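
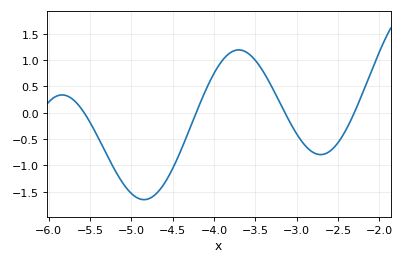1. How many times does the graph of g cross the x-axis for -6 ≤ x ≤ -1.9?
4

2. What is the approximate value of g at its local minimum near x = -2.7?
-0.8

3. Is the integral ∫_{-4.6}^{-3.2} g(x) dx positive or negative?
positive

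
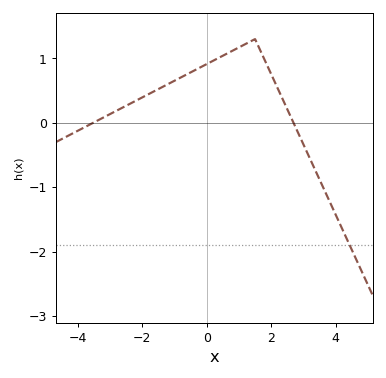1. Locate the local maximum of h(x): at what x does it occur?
1.4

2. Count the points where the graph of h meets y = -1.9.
1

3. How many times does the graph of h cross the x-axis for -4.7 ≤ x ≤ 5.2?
2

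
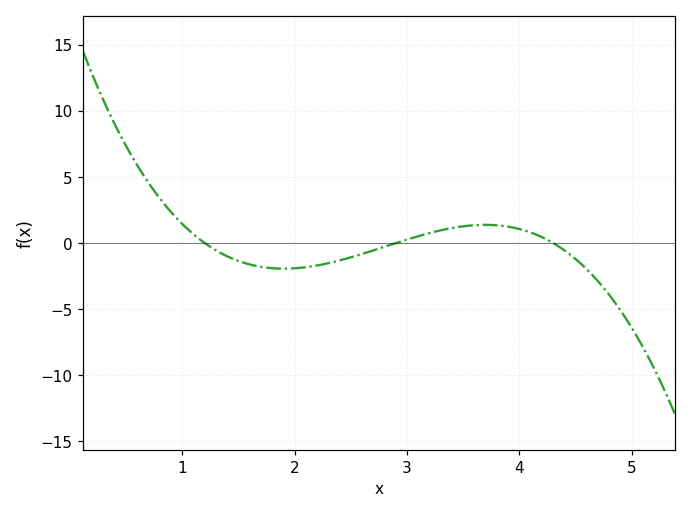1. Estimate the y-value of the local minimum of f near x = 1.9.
-2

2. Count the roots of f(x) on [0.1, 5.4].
3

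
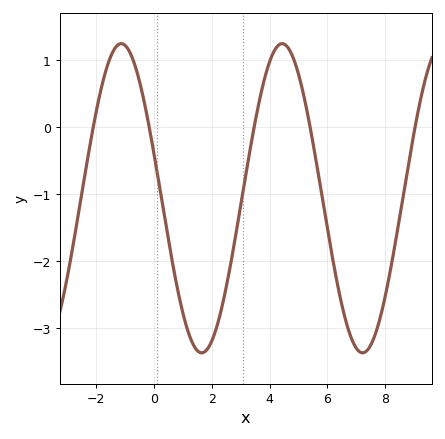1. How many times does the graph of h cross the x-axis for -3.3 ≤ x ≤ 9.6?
5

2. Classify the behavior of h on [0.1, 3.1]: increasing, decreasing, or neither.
neither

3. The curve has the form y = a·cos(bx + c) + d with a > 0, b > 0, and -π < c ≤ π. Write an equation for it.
y = 2.31cos(1.1x + 1.3) - 1.06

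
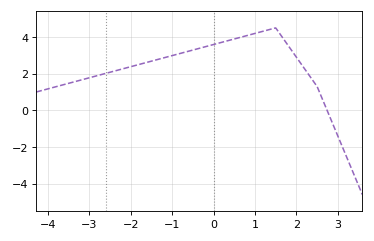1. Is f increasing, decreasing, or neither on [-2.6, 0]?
increasing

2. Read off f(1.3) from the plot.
4.4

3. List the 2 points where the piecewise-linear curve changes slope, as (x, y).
(1.5, 4.5); (2.5, 1.3)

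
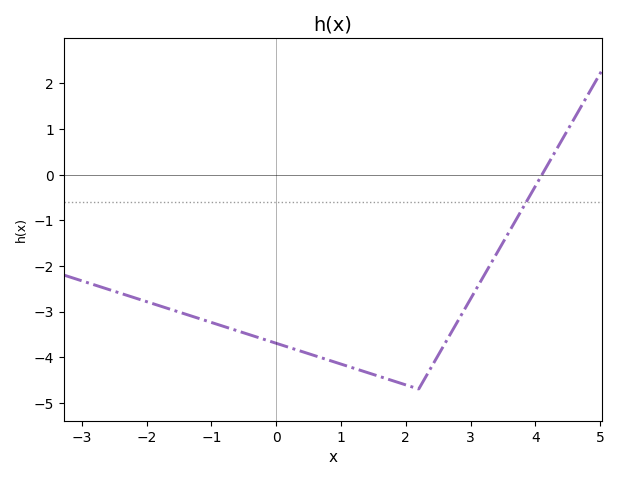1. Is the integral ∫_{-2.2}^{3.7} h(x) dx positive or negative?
negative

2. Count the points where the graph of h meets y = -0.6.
1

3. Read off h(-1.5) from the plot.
-3.01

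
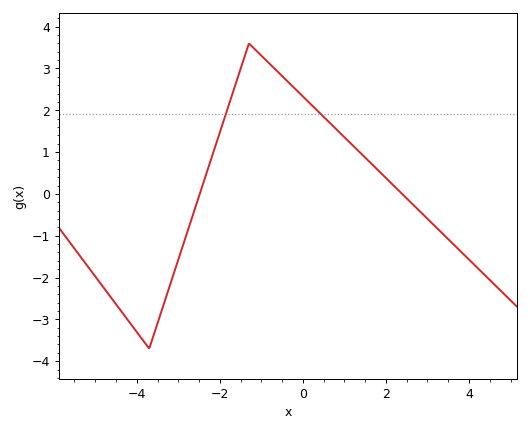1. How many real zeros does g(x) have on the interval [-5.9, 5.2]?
2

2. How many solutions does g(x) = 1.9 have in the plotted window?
2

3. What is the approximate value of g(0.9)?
1.5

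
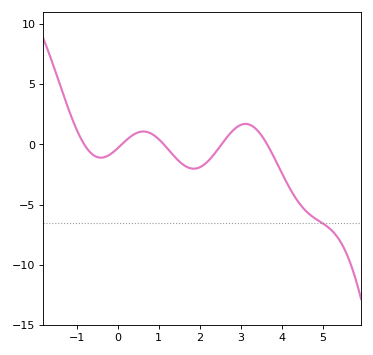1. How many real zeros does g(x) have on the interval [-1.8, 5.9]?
5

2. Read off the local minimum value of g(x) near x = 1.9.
-2.02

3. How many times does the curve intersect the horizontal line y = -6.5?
1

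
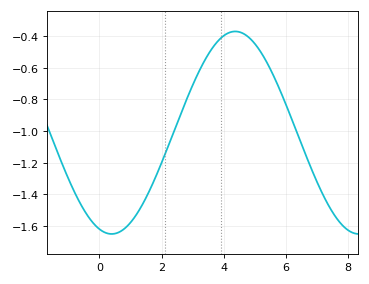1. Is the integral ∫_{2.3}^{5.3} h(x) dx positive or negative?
negative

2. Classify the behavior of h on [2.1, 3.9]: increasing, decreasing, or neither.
increasing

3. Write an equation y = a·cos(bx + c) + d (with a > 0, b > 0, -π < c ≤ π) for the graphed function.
y = 0.64cos(0.79x + 2.83) - 1.01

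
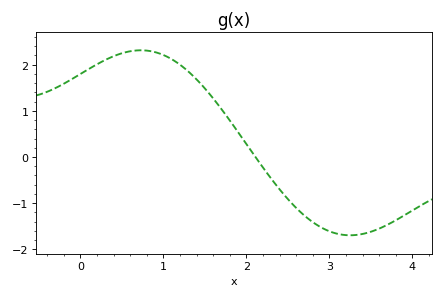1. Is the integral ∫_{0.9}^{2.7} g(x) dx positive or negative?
positive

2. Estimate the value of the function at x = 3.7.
-1.5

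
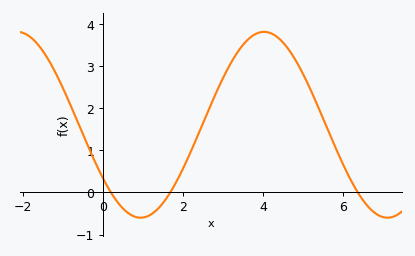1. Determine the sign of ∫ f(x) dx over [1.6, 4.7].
positive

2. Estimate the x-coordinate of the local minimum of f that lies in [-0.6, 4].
1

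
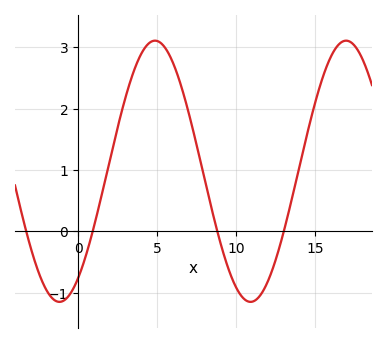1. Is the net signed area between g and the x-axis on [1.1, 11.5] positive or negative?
positive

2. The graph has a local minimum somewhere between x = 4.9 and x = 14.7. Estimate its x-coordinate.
10.9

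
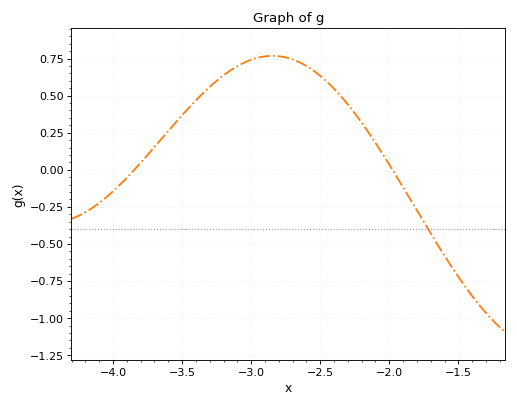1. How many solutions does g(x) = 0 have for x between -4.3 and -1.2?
2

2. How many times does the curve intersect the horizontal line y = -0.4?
1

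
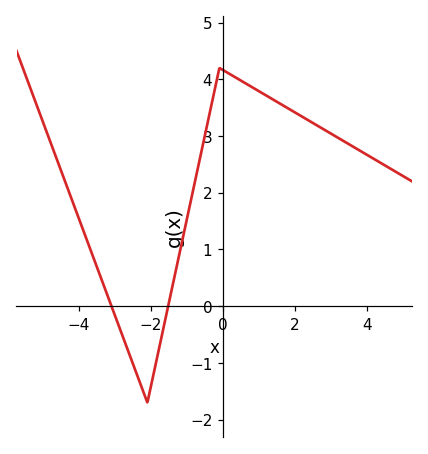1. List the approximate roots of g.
-3.1, -1.52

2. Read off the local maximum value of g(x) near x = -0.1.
4.2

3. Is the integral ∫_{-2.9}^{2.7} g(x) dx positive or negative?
positive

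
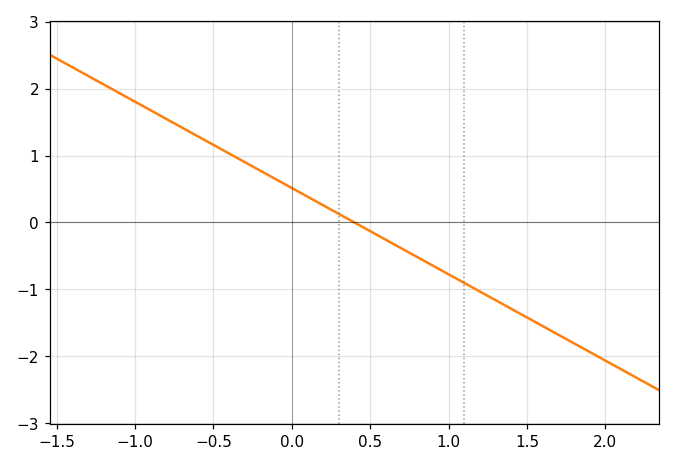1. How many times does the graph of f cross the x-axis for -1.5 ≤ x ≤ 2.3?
1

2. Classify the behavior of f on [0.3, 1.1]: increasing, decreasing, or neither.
decreasing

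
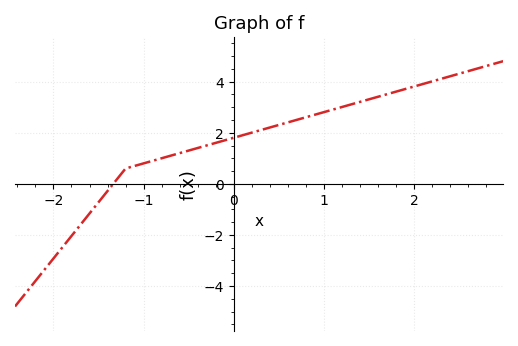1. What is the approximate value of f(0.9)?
2.71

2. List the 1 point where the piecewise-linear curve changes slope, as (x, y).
(-1.2, 0.6)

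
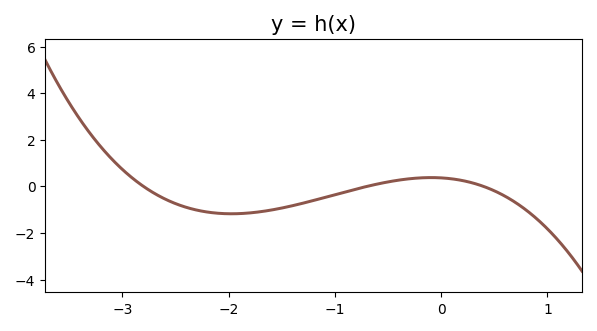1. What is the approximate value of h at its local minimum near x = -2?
-1.17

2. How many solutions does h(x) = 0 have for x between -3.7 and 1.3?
3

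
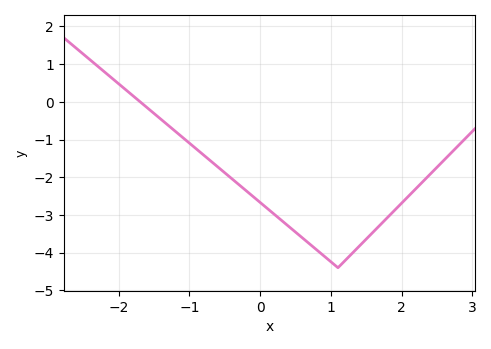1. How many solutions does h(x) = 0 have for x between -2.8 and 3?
1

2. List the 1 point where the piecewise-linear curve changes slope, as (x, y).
(1.1, -4.4)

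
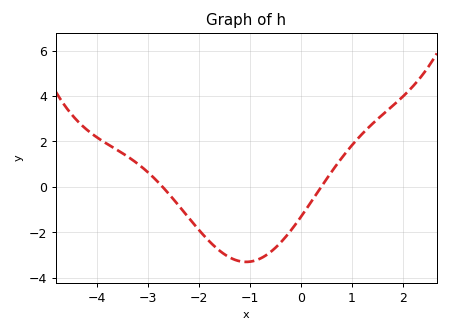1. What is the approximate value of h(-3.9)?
2.03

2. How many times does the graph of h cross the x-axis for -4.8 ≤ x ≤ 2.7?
2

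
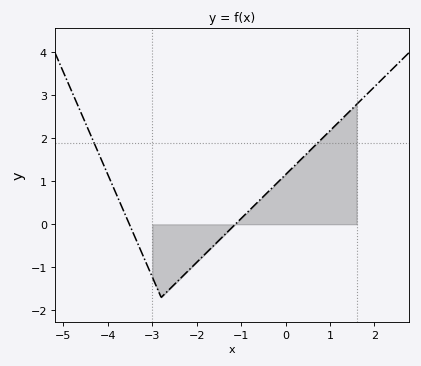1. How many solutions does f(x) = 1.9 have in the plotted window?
2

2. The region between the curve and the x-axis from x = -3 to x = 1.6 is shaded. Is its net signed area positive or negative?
positive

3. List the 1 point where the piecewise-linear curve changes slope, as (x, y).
(-2.8, -1.7)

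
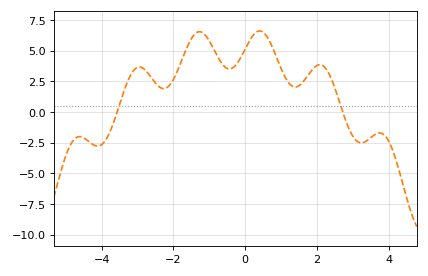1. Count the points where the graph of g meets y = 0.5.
2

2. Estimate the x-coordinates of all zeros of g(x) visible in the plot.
-3.57, 2.72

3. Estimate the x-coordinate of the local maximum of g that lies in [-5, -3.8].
-4.61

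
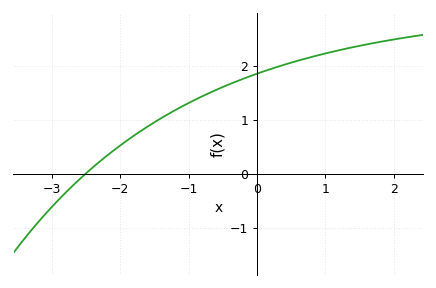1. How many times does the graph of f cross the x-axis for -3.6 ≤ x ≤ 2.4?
1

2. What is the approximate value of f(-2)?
0.524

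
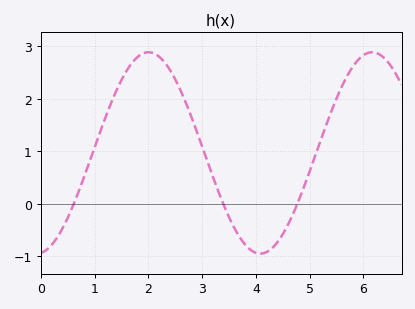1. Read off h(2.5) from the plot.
2.37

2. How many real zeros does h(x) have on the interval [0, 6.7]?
3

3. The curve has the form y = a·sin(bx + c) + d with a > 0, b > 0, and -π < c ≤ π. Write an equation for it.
y = 1.92sin(1.51x - 1.45) + 0.97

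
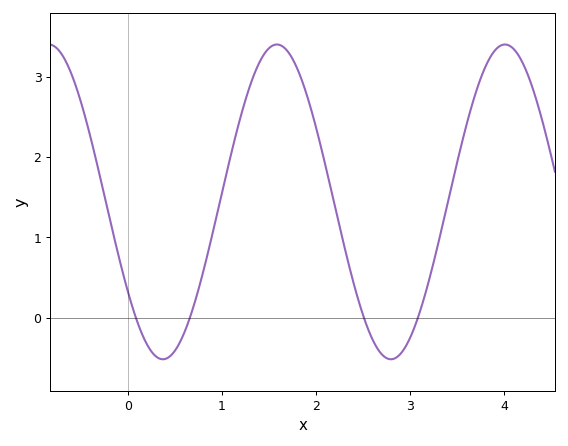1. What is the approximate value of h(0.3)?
-0.488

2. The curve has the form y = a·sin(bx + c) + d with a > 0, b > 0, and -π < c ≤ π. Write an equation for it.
y = 1.96sin(2.59x - 2.53) + 1.44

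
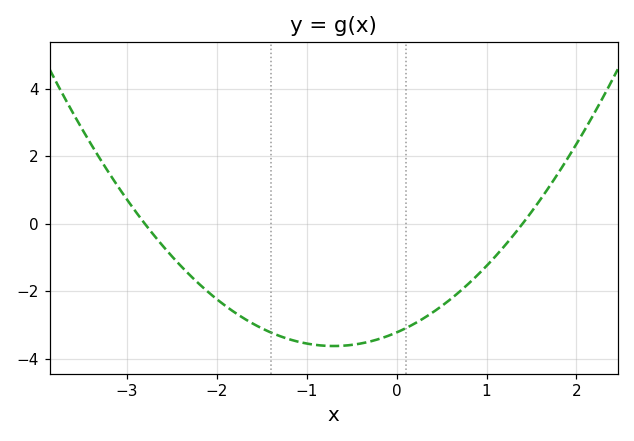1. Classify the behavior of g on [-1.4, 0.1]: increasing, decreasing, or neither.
neither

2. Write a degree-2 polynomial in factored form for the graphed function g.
y = 0.82(x + 2.8)(x - 1.4)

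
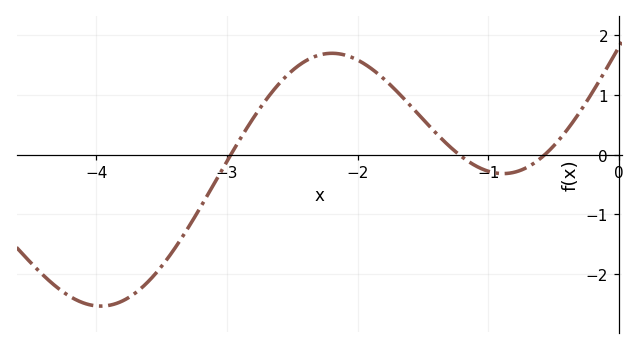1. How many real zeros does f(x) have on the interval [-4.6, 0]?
3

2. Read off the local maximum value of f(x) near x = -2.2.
1.7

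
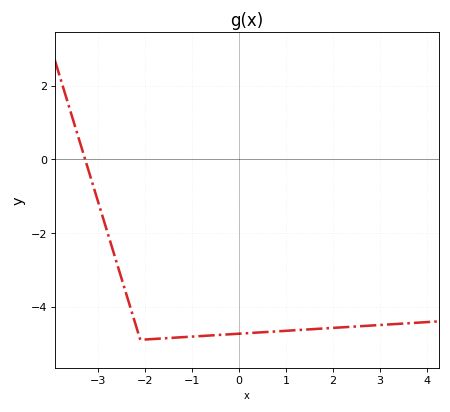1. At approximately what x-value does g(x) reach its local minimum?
-2.1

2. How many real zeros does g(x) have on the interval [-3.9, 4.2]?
1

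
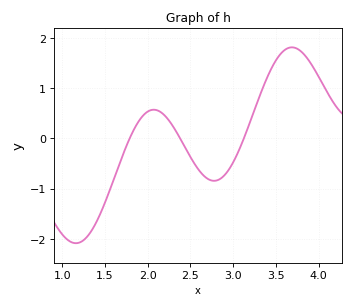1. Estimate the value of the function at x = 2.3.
0.2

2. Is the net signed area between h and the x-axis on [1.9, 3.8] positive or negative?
positive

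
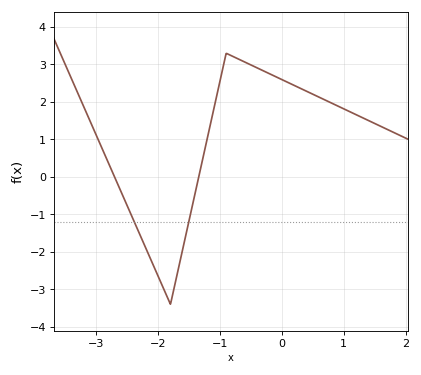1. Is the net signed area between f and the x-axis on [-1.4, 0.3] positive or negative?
positive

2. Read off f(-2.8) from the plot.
0.362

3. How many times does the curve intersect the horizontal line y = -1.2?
2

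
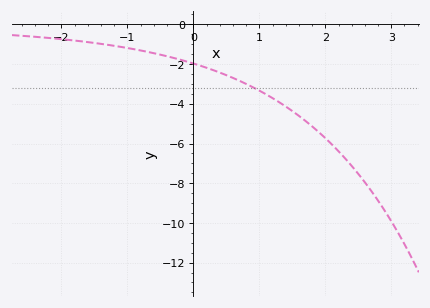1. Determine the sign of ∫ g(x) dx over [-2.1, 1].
negative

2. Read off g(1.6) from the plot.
-4.61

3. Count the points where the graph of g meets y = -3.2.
1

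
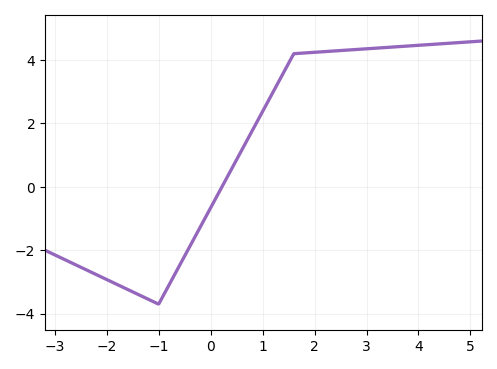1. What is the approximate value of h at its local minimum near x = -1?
-3.6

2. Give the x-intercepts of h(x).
0.2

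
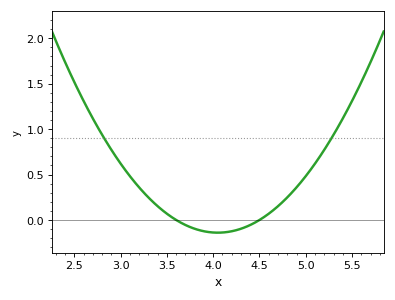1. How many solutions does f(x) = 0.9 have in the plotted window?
2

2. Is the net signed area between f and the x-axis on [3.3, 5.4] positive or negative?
positive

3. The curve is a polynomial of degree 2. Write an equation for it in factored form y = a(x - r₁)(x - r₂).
y = 0.69(x - 3.6)(x - 4.5)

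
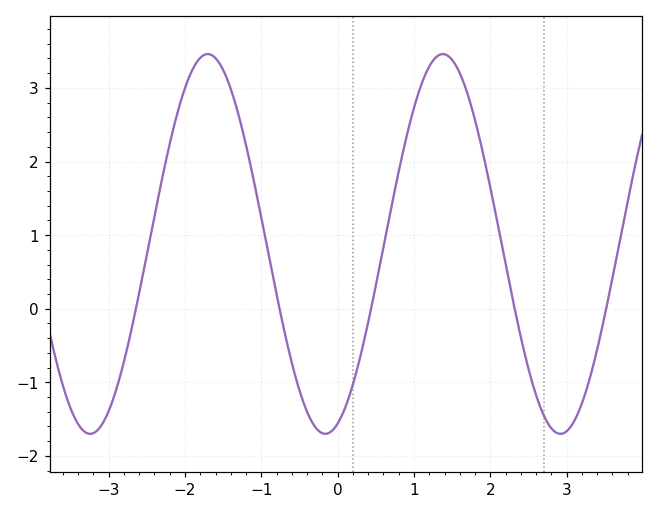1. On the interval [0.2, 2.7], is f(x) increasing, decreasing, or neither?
neither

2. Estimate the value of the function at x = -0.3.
-1.6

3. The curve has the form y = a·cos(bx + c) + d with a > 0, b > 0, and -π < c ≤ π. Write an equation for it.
y = 2.58cos(2.04x - 2.81) + 0.88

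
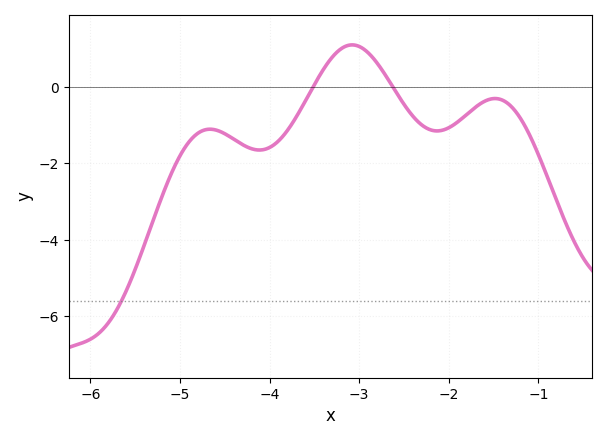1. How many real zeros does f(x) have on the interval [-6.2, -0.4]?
2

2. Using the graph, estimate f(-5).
-1.8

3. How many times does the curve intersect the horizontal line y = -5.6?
1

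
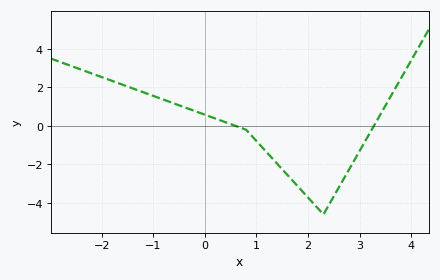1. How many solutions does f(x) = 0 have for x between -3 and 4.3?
2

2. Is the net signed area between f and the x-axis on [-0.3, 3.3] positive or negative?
negative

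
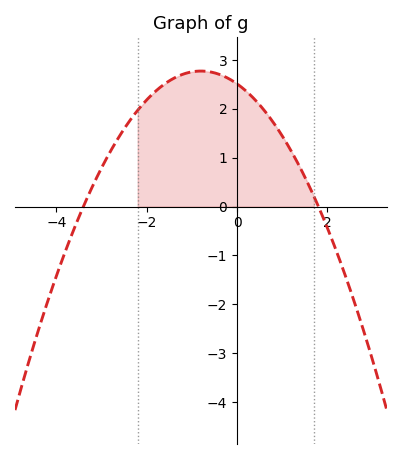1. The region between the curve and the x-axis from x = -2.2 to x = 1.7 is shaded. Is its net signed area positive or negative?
positive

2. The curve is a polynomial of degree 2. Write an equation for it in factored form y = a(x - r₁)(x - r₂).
y = -0.41(x + 3.4)(x - 1.8)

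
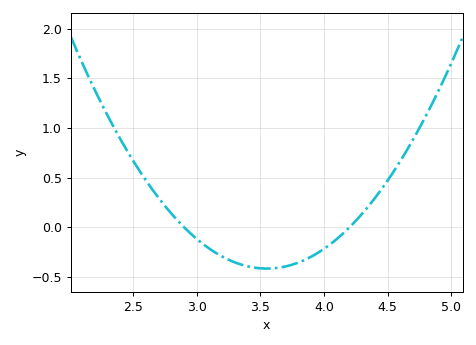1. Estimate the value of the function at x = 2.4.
0.9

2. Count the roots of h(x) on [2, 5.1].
2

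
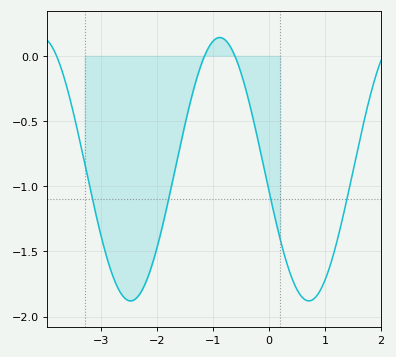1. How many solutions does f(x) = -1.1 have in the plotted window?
4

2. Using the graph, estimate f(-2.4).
-1.85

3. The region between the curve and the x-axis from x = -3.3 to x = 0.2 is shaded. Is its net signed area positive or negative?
negative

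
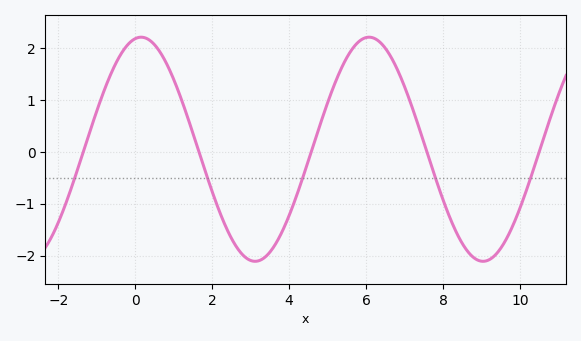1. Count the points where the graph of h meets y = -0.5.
5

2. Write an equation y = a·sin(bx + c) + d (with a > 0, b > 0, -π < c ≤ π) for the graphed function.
y = 2.16sin(1.06x + 1.41) + 0.05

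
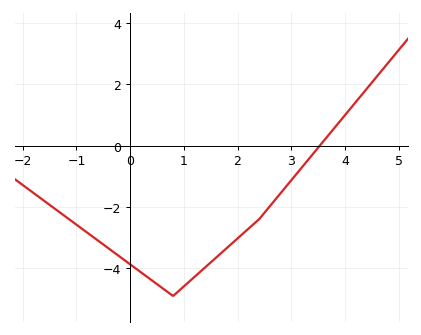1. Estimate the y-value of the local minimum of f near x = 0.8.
-4.9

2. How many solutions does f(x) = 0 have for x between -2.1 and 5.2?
1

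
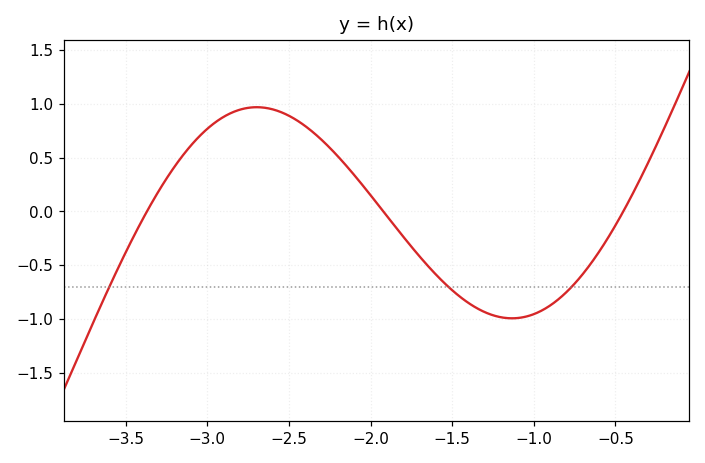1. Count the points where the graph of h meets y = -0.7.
3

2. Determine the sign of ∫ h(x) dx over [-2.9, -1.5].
positive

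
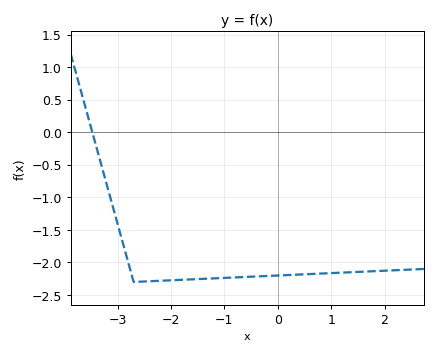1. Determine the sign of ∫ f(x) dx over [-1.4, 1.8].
negative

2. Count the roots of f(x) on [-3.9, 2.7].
1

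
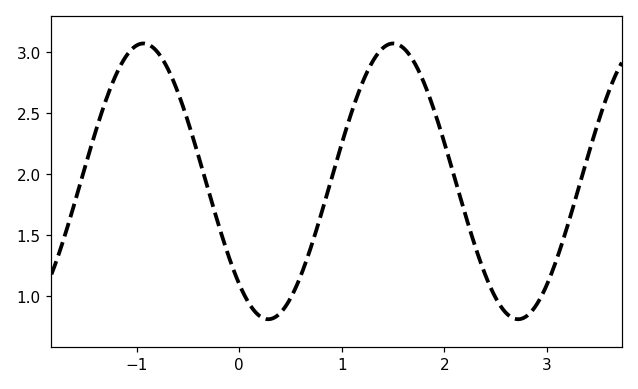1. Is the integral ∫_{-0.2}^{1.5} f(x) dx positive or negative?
positive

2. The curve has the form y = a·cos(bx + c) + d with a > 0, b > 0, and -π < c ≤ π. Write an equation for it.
y = 1.13cos(2.6x + 2.4) + 1.94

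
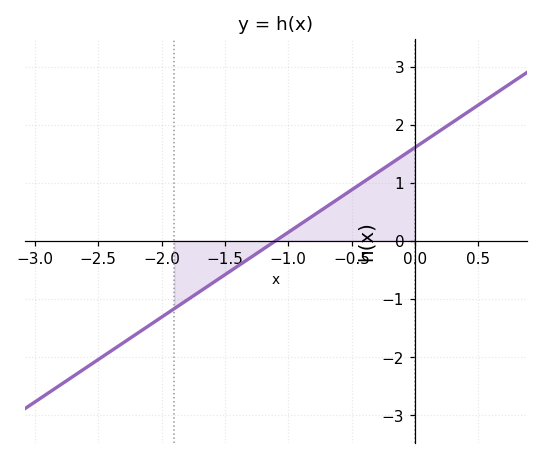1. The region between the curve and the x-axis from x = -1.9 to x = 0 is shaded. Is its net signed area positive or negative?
positive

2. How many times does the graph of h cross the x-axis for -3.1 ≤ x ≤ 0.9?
1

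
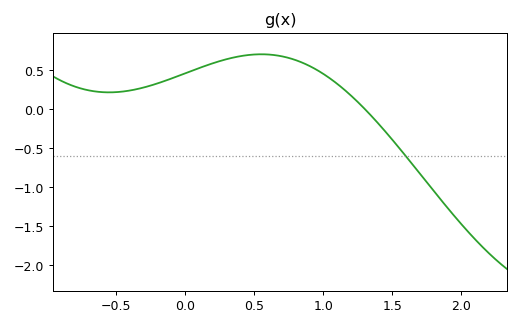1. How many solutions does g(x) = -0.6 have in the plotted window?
1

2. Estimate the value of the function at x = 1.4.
-0.2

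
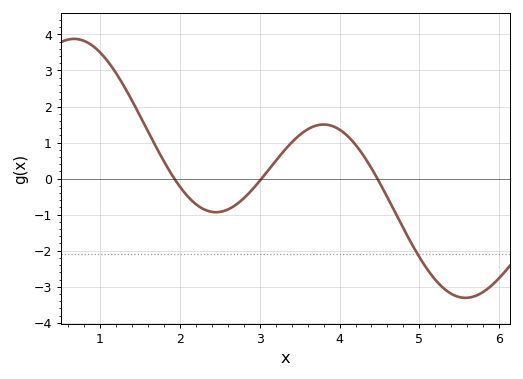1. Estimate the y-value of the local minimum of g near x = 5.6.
-3.3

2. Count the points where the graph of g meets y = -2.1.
1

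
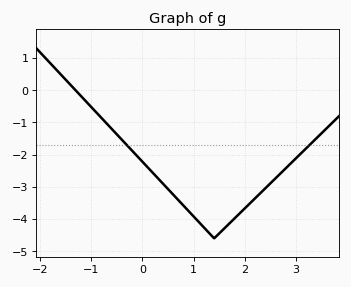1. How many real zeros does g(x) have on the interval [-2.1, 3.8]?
1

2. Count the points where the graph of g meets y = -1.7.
2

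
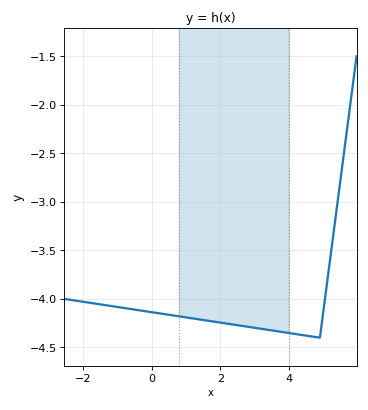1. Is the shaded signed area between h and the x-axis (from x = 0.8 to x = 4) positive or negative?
negative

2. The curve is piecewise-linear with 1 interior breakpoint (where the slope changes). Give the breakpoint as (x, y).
(4.9, -4.4)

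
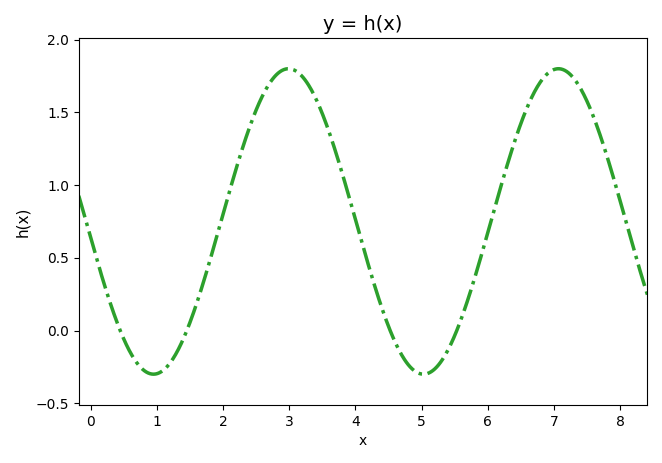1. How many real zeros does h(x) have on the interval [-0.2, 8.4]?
4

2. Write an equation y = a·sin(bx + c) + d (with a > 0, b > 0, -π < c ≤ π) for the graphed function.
y = 1.05sin(1.54x - 3.03) + 0.75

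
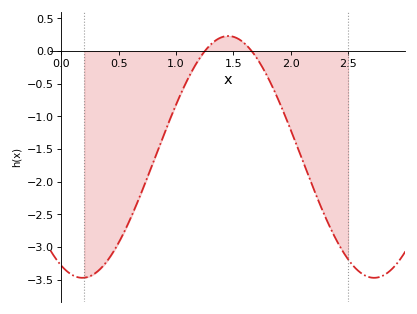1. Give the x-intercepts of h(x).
1.25, 1.65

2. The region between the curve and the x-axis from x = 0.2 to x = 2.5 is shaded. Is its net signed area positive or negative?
negative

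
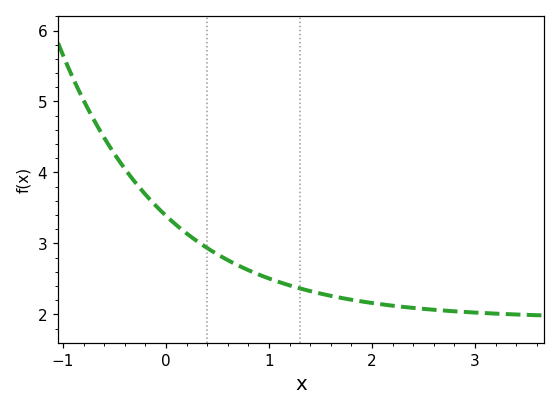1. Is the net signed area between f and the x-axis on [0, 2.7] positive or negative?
positive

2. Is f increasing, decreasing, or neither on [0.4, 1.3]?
decreasing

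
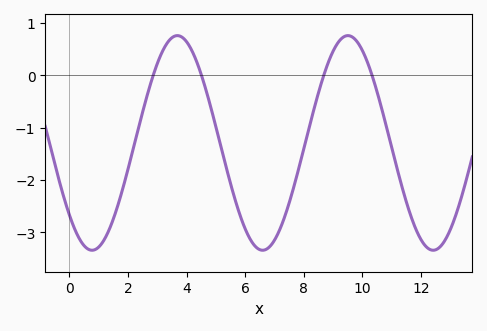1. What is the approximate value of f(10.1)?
0.3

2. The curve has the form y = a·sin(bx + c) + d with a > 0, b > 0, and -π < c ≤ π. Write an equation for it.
y = 2.05sin(1.1x - 2.4) - 1.29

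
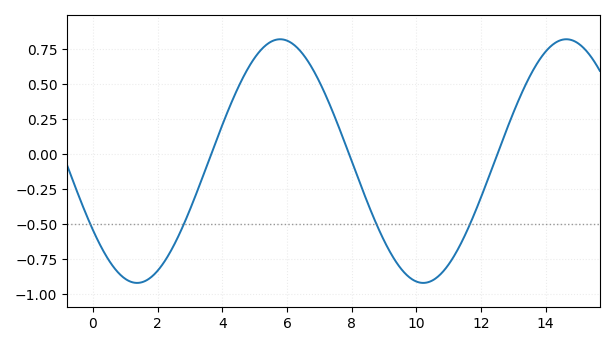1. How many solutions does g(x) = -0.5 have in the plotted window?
4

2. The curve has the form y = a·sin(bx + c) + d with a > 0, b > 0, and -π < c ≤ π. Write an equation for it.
y = 0.87sin(0.71x - 2.5) - 0.05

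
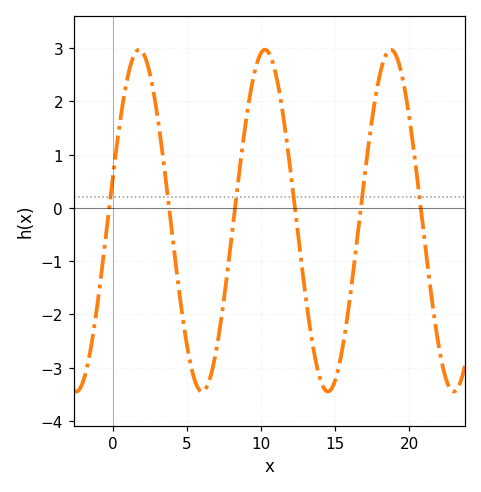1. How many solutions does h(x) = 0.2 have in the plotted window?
6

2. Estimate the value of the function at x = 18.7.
3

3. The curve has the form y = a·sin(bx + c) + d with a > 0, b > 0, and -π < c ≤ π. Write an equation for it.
y = 3.21sin(0.74x + 0.25) - 0.24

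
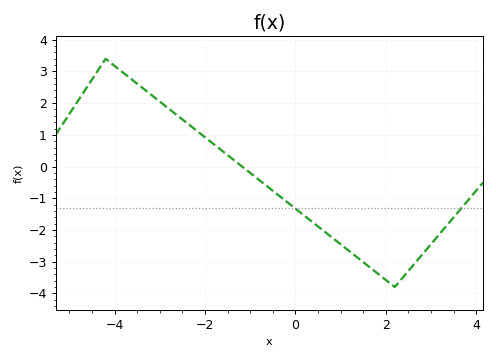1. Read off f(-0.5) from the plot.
-0.762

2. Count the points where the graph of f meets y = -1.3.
2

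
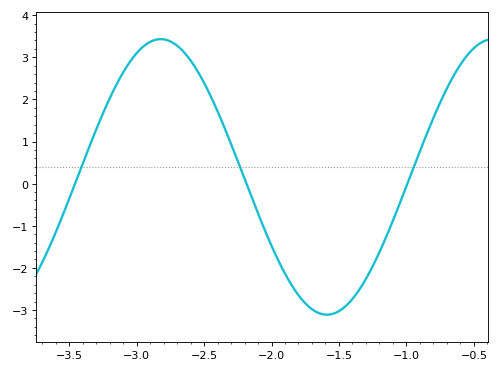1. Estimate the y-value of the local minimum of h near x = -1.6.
-3.11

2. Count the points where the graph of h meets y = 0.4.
3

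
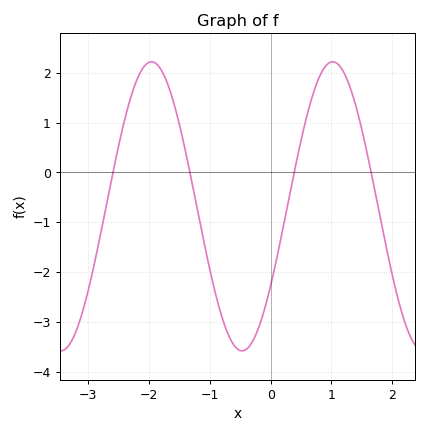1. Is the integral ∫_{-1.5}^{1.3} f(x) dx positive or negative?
negative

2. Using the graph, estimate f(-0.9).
-2.46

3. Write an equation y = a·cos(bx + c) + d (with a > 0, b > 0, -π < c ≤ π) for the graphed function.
y = 2.9cos(2.11x - 2.15) - 0.68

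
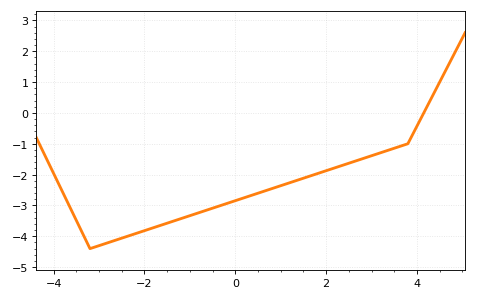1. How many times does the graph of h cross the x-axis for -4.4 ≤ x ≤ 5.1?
1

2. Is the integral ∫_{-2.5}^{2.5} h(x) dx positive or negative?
negative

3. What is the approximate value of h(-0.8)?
-3.2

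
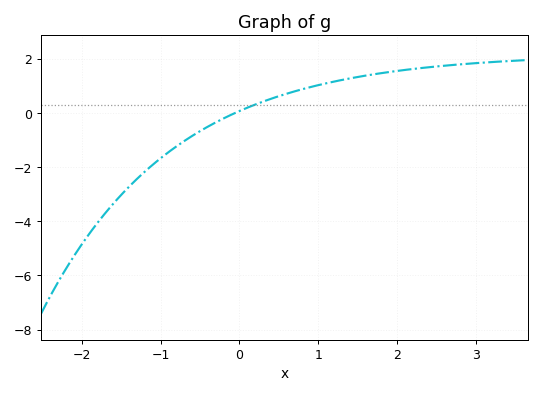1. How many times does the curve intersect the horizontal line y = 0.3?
1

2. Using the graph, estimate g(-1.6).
-3.4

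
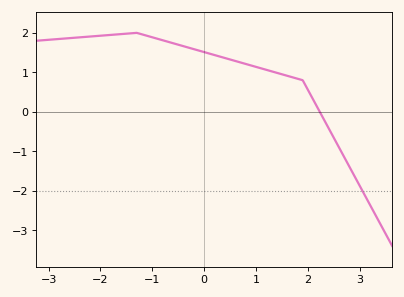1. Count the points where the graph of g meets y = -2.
1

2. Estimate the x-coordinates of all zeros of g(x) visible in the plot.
2.23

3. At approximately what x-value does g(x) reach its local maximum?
-1.3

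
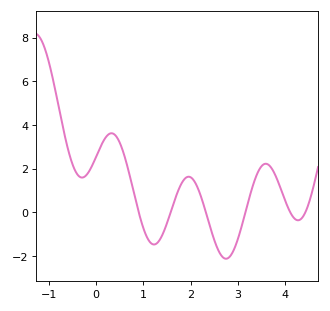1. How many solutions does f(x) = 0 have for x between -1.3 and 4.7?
6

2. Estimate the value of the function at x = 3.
-1.23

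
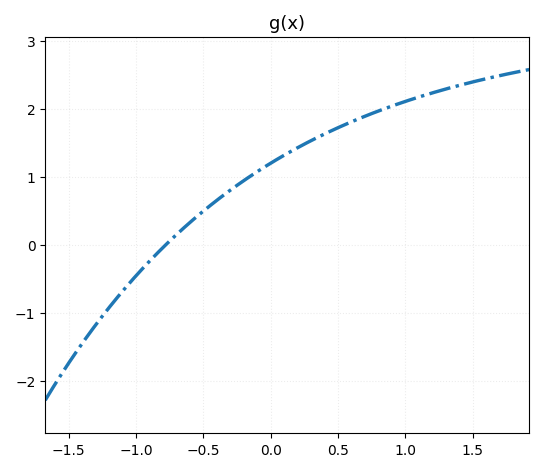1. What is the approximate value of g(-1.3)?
-1.2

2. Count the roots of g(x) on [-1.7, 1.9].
1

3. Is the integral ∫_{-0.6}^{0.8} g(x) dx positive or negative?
positive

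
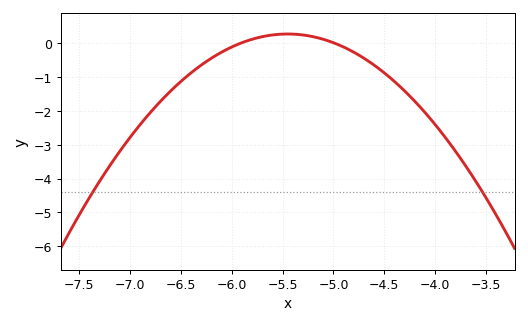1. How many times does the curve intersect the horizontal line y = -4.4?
2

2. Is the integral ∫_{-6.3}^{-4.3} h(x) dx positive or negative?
negative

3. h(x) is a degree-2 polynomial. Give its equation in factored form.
y = -1.27(x + 5.9)(x + 5)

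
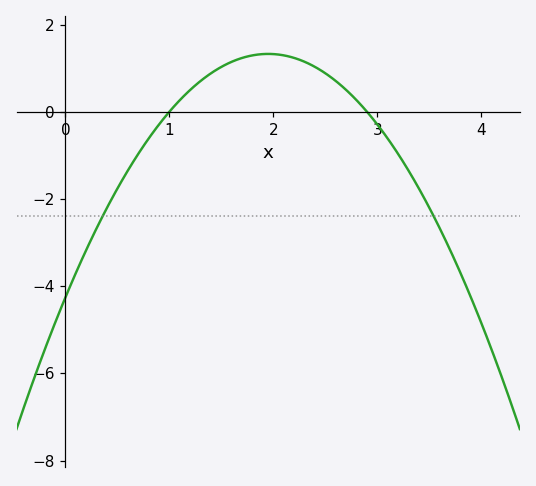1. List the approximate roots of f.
1, 2.9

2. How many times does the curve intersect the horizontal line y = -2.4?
2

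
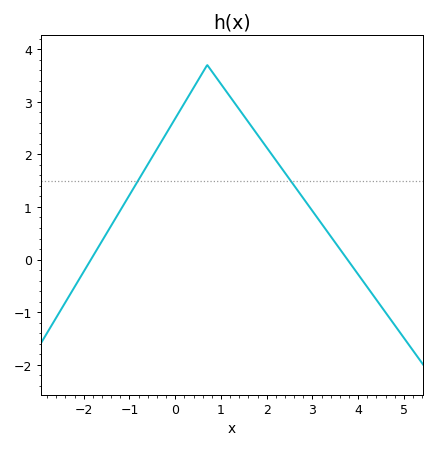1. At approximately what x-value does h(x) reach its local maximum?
0.8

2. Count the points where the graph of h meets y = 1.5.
2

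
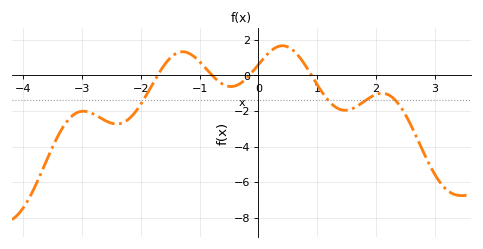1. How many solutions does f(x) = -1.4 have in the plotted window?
4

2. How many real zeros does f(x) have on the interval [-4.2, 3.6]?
4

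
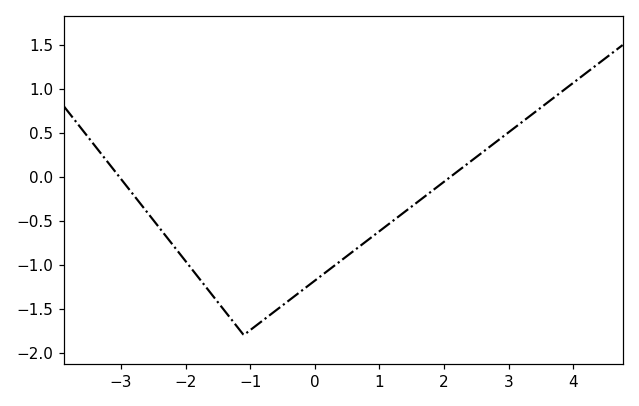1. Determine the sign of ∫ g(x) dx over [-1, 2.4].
negative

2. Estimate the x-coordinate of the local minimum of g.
-1.1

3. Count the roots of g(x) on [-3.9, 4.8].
2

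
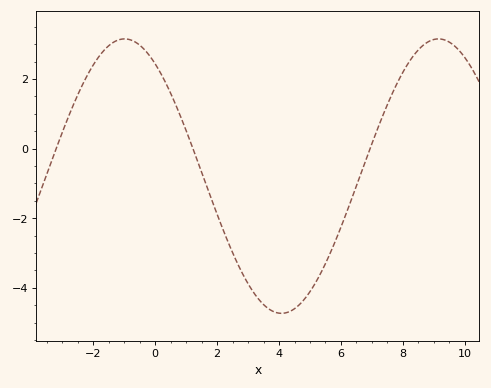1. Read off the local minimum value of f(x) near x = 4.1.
-4.73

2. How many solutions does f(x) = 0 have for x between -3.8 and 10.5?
3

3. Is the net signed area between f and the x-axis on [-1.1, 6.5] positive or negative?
negative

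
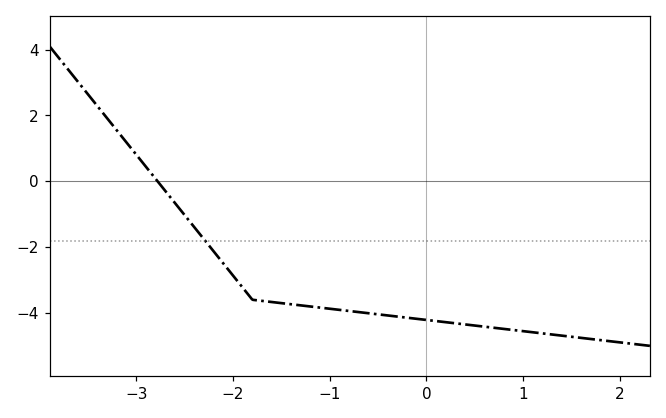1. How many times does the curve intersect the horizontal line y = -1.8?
1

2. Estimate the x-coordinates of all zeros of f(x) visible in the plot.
-2.78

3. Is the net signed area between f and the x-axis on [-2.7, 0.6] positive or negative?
negative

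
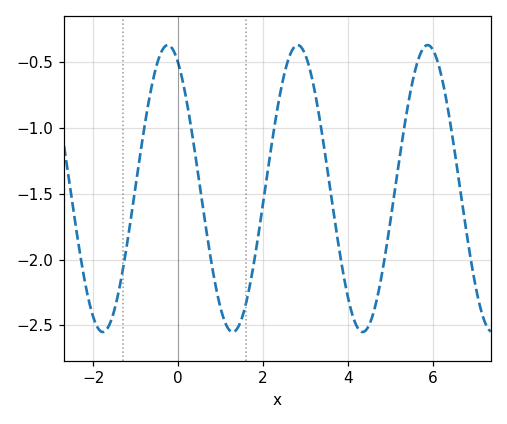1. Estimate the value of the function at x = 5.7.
-0.445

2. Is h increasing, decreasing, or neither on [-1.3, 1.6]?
neither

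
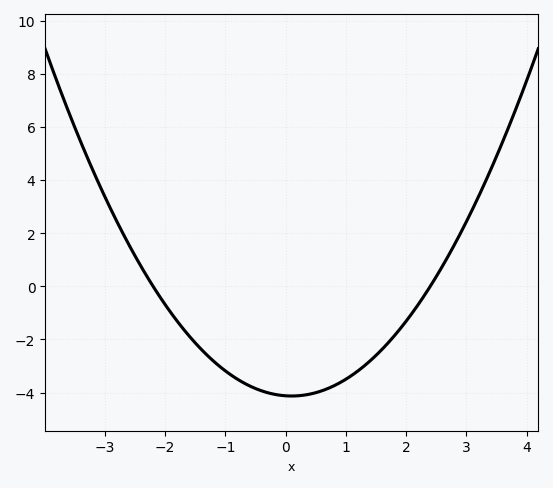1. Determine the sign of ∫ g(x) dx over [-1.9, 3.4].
negative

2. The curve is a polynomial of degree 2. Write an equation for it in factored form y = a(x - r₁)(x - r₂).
y = 0.78(x + 2.2)(x - 2.4)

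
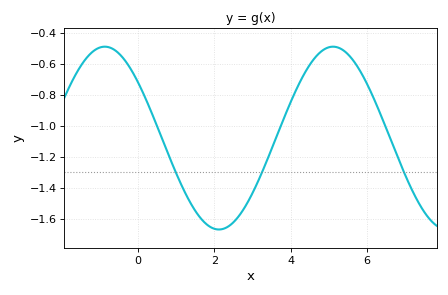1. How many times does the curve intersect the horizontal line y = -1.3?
3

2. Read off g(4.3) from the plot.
-0.69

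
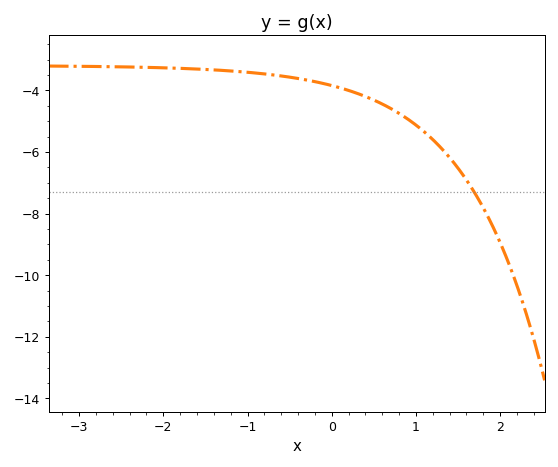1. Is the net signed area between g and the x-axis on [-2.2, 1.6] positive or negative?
negative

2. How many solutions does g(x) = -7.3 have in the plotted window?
1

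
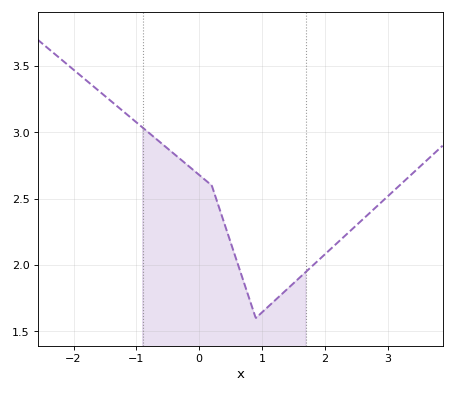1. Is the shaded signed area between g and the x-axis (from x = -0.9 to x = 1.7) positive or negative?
positive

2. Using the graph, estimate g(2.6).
2.34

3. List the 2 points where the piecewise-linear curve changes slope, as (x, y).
(0.2, 2.6); (0.9, 1.6)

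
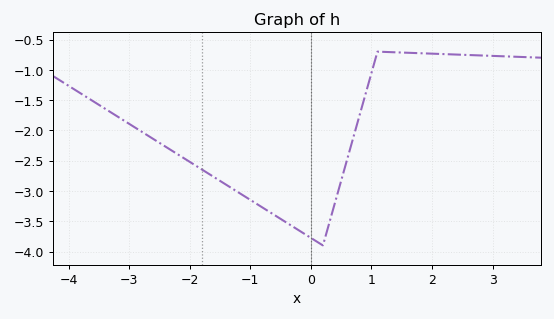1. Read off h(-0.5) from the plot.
-3.45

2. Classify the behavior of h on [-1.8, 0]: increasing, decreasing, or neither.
decreasing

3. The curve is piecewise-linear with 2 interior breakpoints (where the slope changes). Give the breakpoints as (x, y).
(0.2, -3.9); (1.1, -0.7)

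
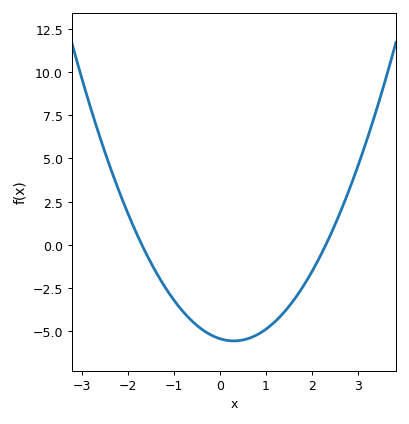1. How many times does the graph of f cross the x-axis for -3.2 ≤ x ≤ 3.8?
2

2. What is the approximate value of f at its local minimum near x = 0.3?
-5.56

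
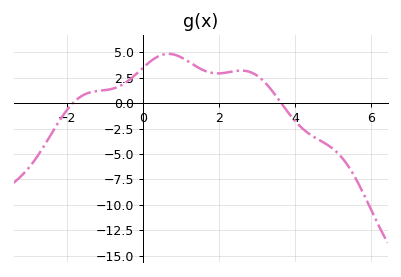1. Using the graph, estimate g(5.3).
-5.5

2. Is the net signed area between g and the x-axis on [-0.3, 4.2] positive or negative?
positive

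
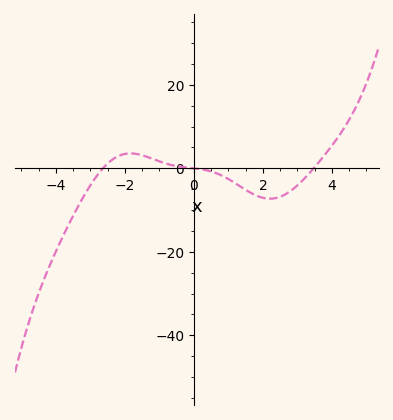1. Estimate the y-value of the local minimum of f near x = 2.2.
-7.27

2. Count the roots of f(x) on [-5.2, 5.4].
3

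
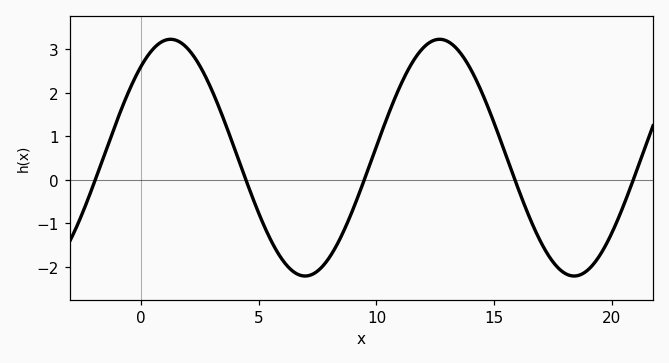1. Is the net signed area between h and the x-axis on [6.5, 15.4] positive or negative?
positive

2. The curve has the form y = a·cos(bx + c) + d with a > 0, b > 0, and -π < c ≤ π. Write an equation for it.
y = 2.72cos(0.55x - 0.692) + 0.51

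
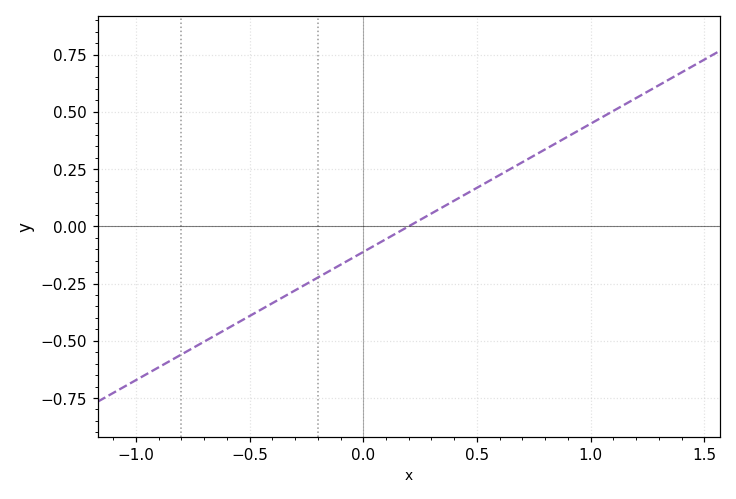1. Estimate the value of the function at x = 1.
0.44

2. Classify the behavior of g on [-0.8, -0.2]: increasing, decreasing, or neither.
increasing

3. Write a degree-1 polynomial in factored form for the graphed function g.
y = 0.56(x - 0.2)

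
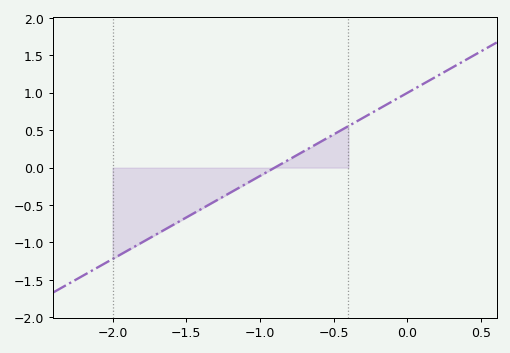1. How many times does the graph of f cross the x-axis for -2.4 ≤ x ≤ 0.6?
1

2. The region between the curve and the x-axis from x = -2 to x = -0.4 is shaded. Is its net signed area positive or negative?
negative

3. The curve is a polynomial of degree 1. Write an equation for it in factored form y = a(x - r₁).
y = 1.11(x + 0.9)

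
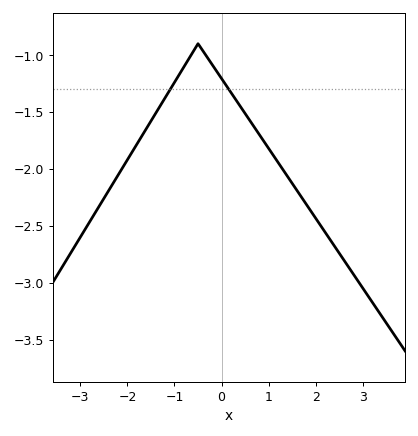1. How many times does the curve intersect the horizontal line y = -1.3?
2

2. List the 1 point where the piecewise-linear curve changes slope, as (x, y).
(-0.5, -0.9)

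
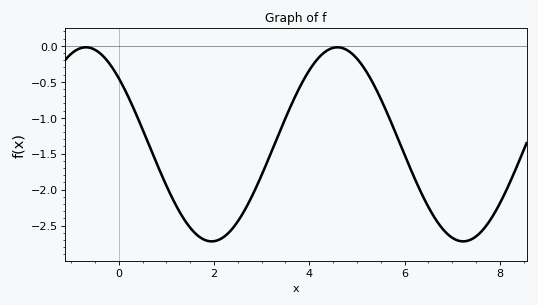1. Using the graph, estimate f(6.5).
-2.25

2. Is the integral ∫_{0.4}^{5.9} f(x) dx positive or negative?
negative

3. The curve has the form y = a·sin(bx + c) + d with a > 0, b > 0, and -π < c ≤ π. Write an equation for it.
y = 1.35sin(1.2x + 2.4) - 1.37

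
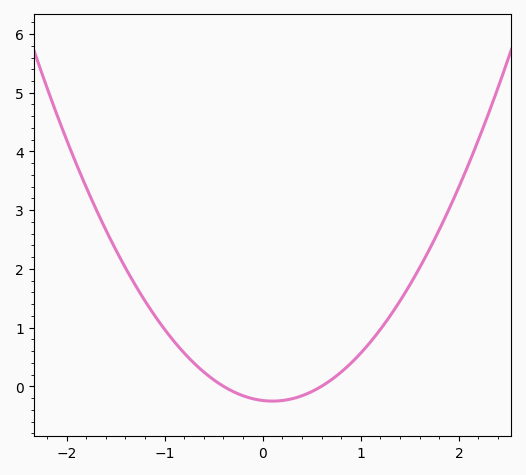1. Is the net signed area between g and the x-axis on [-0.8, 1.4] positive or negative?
positive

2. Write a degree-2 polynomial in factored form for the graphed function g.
y = 1.01(x + 0.4)(x - 0.6)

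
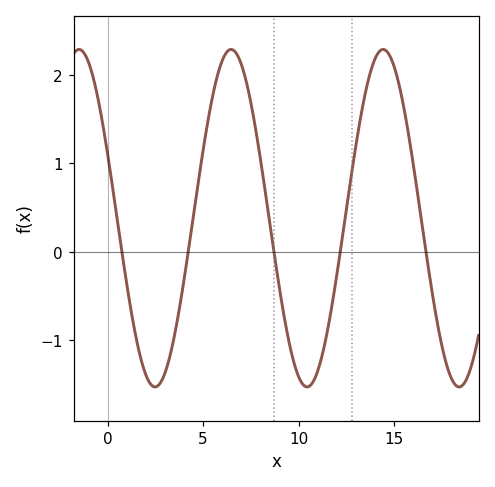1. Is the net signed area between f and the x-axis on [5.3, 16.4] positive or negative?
positive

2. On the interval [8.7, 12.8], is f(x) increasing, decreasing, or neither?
neither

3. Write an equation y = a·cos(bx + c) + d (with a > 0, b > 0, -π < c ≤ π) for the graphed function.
y = 1.91cos(0.79x + 1.18) + 0.38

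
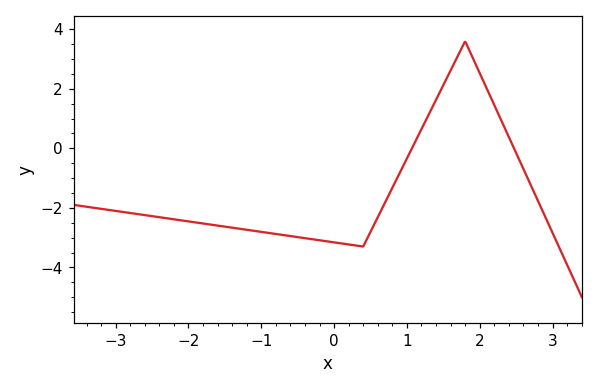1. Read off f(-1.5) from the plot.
-2.63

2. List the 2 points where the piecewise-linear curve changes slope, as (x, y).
(0.4, -3.3); (1.8, 3.6)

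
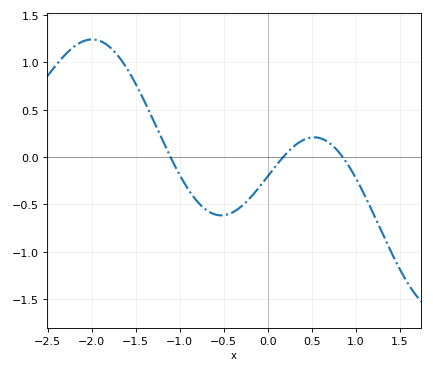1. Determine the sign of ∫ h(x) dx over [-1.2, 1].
negative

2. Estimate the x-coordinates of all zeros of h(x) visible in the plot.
-1.1, 0.177, 0.852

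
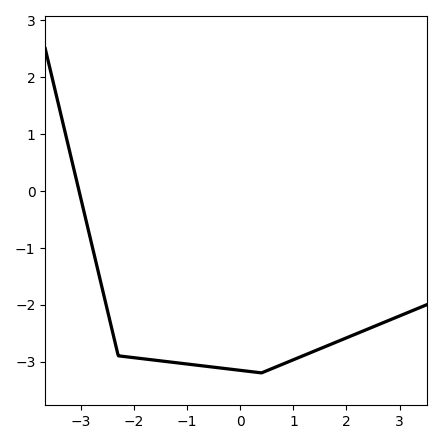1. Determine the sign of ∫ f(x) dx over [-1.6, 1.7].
negative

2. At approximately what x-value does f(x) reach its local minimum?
0.4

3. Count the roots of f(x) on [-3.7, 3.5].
1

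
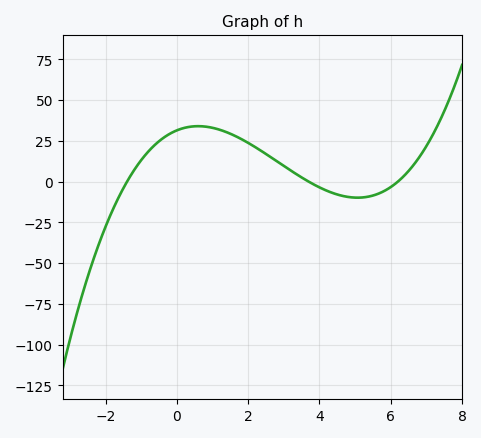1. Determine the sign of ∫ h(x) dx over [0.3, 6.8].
positive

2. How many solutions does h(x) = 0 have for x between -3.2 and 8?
3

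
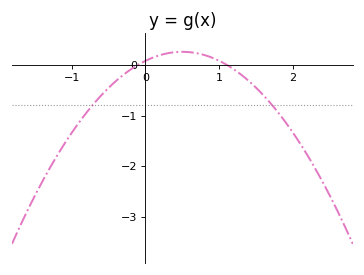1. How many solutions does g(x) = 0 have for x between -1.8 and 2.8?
2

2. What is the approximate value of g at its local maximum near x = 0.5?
0.256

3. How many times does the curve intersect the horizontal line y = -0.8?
2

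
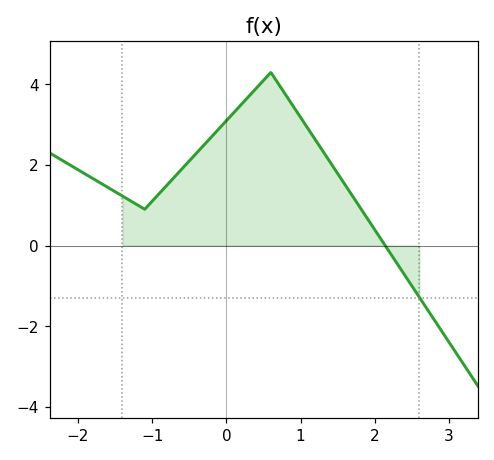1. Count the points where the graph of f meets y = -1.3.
1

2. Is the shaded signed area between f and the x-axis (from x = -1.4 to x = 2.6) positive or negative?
positive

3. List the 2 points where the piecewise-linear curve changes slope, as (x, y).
(-1.1, 0.9); (0.6, 4.3)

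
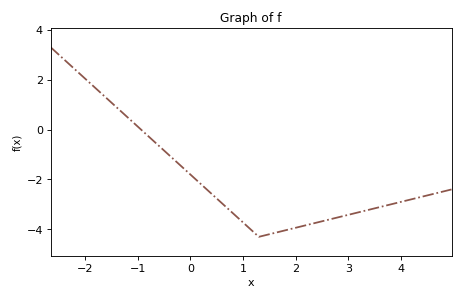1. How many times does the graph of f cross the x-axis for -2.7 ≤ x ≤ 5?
1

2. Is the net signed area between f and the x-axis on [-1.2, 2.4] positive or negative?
negative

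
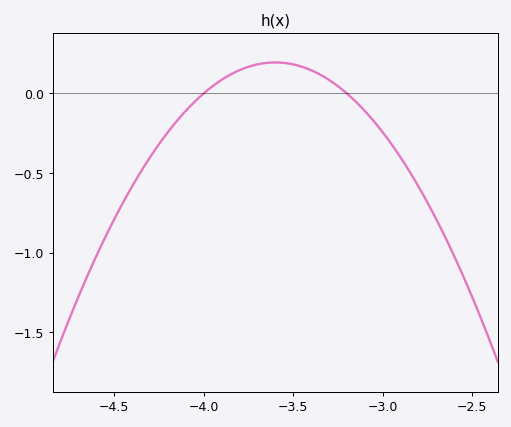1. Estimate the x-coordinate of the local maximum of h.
-3.6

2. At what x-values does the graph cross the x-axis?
-4, -3.2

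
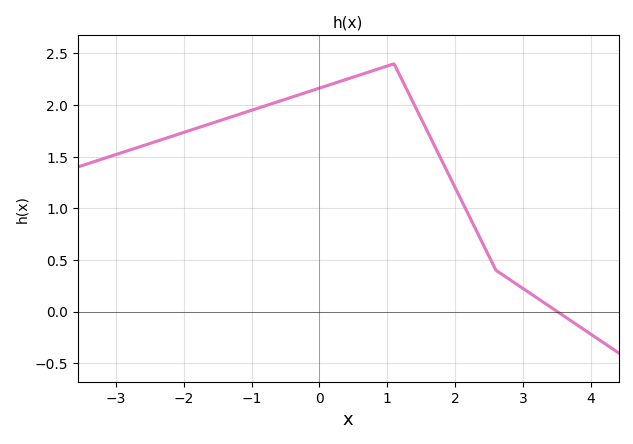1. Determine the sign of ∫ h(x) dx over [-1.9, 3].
positive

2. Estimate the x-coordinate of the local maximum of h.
1.1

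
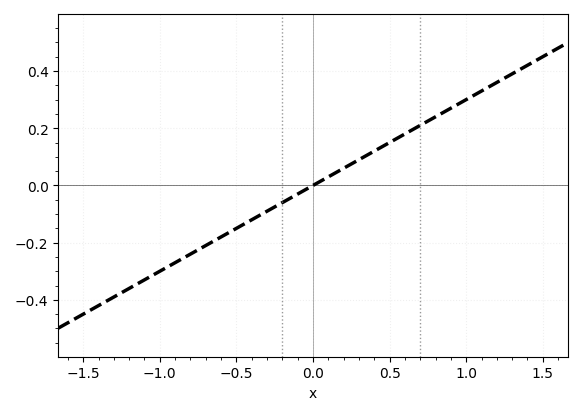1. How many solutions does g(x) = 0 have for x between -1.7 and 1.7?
1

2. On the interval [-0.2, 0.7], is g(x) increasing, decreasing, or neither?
increasing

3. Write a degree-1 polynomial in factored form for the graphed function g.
y = 0.3(x - 0)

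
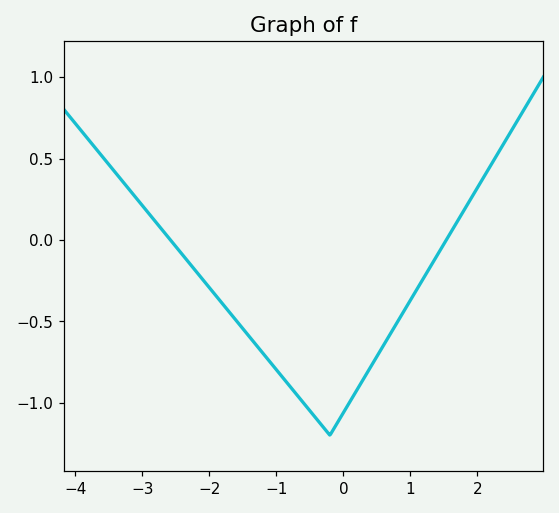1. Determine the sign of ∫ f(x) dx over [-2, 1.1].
negative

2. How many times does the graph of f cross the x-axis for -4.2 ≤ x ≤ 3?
2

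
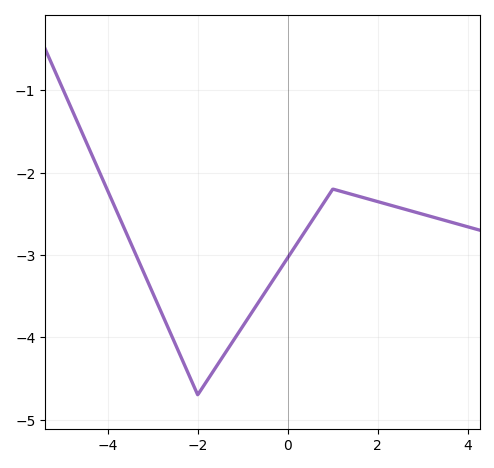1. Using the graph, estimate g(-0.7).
-3.6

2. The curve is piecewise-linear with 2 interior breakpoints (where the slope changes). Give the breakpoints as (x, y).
(-2, -4.7); (1, -2.2)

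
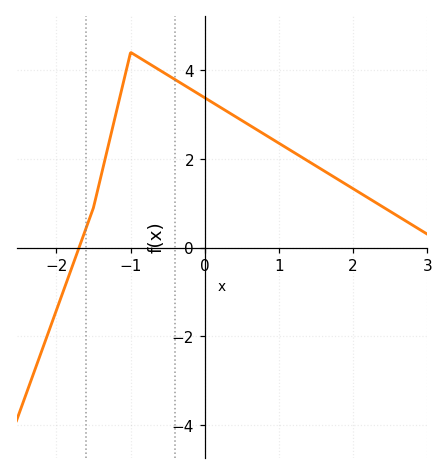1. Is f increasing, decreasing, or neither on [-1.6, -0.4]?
neither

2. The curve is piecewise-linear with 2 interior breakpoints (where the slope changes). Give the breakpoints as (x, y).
(-1.5, 0.9); (-1, 4.4)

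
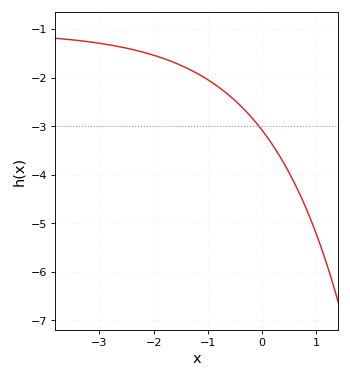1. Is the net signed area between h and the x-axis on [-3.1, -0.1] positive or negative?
negative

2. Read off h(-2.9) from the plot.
-1.31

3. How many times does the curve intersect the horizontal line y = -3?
1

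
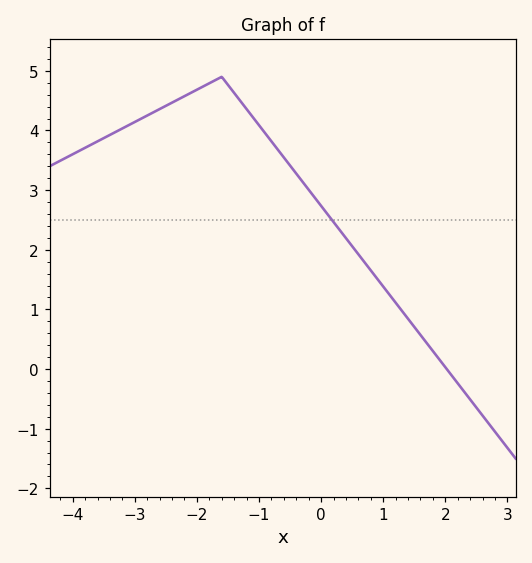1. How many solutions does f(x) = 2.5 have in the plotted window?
1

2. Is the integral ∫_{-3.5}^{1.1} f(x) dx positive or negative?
positive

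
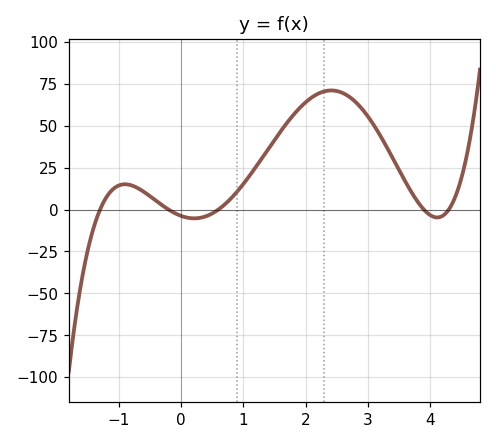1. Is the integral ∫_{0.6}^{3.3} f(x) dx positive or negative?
positive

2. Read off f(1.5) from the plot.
40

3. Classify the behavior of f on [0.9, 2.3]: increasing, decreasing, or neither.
increasing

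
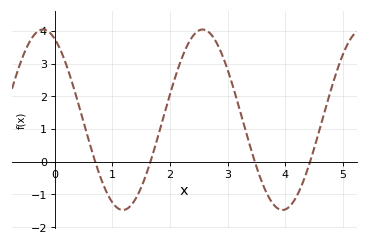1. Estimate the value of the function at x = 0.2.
3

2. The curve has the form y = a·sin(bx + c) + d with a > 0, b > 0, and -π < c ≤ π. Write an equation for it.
y = 2.76sin(2.3x + 2) + 1.28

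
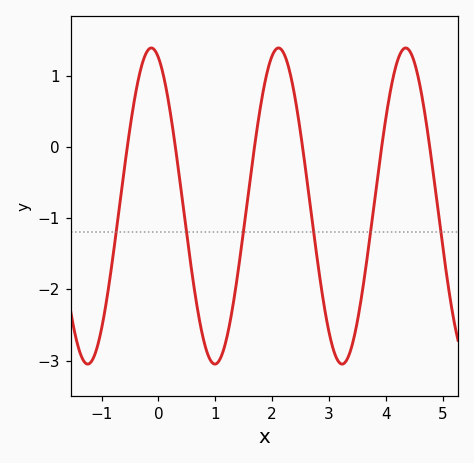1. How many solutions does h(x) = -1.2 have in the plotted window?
6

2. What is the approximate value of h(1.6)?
-0.5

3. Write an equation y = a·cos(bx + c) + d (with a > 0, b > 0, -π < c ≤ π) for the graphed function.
y = 2.22cos(2.8x + 0.35) - 0.83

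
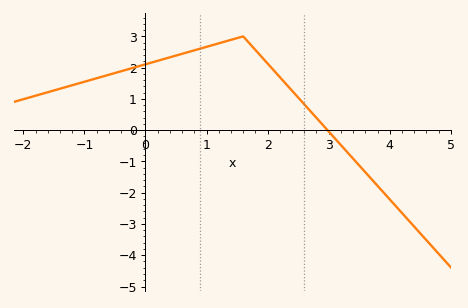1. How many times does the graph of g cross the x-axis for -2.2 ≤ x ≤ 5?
1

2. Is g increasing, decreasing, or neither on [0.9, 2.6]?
neither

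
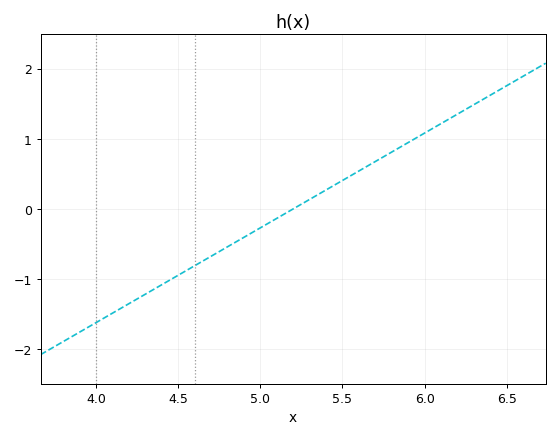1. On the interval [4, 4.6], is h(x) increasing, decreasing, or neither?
increasing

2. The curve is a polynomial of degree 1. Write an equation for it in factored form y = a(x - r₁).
y = 1.35(x - 5.2)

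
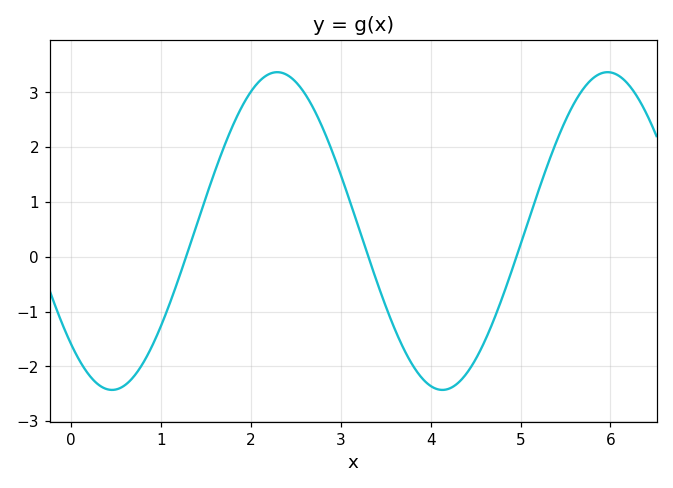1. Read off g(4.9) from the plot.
-0.261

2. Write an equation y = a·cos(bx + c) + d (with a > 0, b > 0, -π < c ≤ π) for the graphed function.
y = 2.9cos(1.71x + 2.36) + 0.47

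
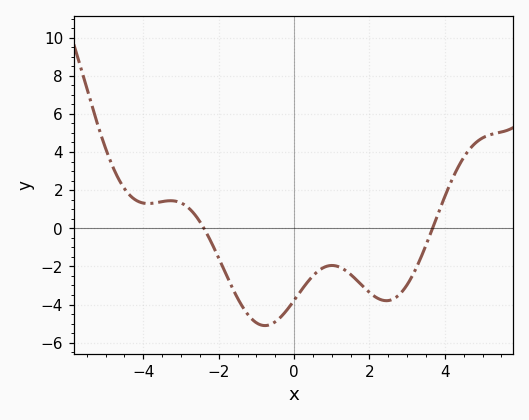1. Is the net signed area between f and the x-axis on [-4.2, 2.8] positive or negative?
negative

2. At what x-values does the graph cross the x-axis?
-2.4, 3.6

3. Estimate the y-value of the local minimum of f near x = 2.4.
-3.8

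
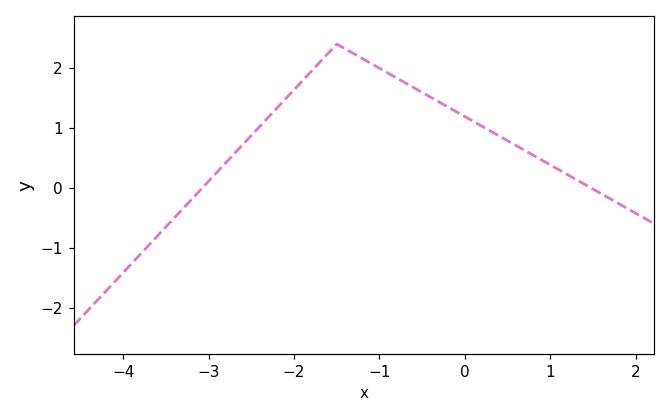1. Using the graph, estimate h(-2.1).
1.48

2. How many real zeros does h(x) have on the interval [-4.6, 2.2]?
2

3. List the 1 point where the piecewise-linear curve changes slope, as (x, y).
(-1.5, 2.4)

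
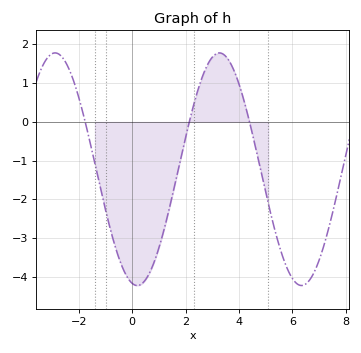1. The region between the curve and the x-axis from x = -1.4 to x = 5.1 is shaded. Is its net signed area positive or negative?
negative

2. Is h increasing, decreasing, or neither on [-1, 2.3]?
neither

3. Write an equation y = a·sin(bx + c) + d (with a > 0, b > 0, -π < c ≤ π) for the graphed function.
y = 3sin(1.02x - 1.76) - 1.22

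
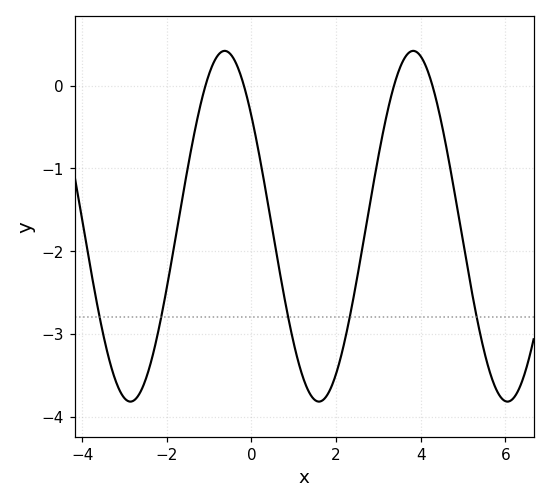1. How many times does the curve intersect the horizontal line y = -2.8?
5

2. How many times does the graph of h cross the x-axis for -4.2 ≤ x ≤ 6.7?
4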